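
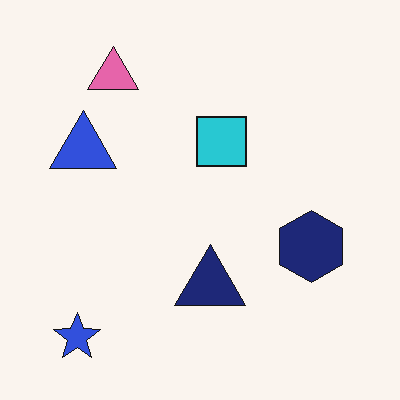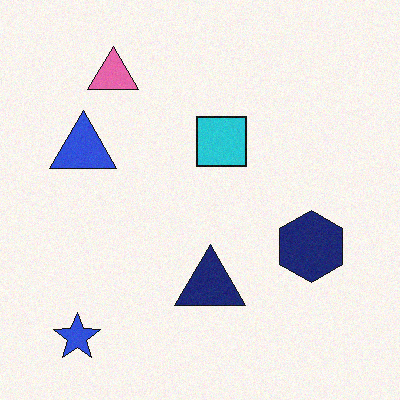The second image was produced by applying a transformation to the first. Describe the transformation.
It was degraded with subtle gaussian noise.

Random speckle covers the whole image, including the flat background.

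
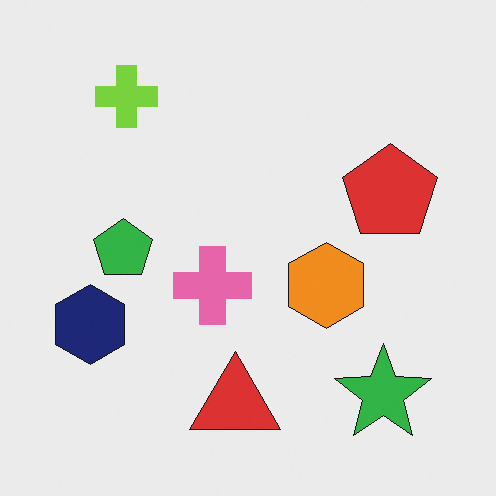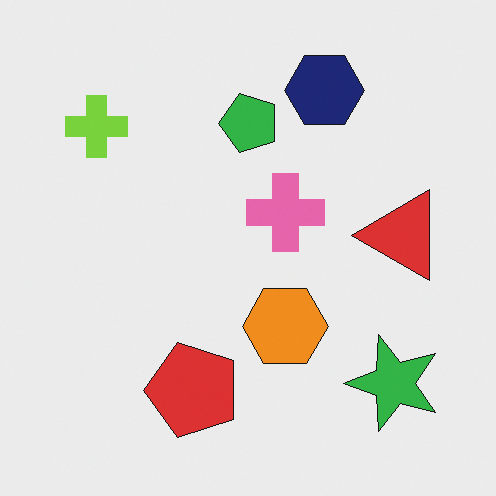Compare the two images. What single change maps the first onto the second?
It was transposed (reflected across the top-left ↔ bottom-right diagonal).

Shapes have swapped their row and column positions — what was in the top-right is now in the bottom-left — a diagonal reflection.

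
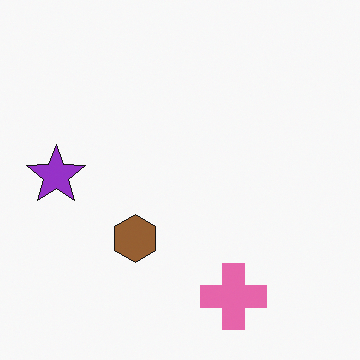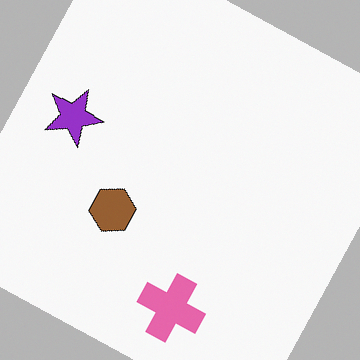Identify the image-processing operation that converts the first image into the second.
The second image is the first rotated clockwise by a moderate amount.

Every shape is tilted by the same angle and the image corners show triangular fill wedges — a whole-image rotation by a non-right angle.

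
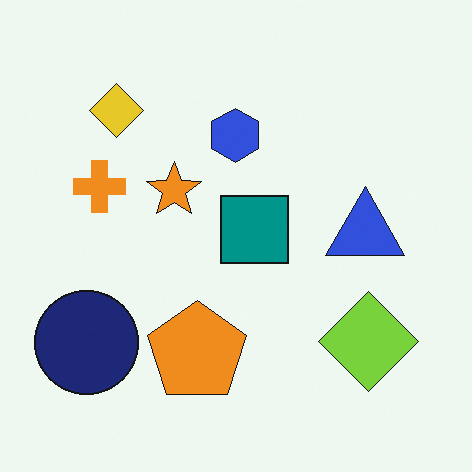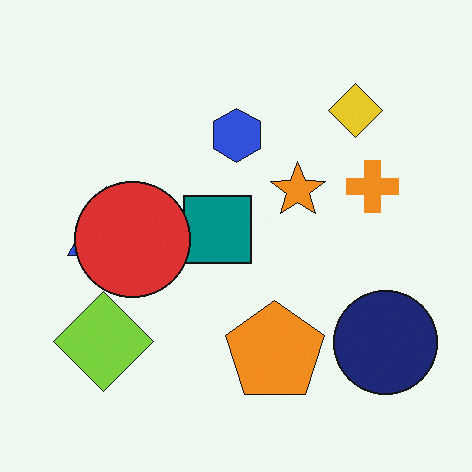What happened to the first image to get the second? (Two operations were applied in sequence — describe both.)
It was flipped horizontally (left ↔ right), then overlaid with an additional red circle.

The navy circle is in the bottom-left of the first image and the bottom-right of the second — shapes on opposite sides of the vertical midline have swapped in a mirror flip. A red circle appears in the second image that is absent from the first.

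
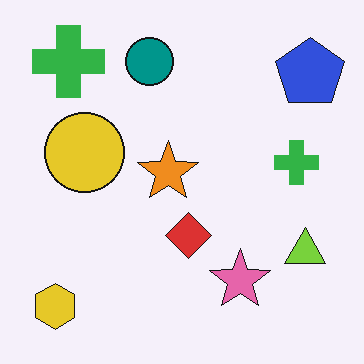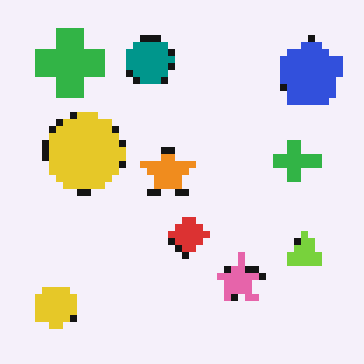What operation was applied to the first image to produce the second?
The transformation is: pixelated into visible square blocks.

Shapes are reduced to large square blocks; fine edges and outlines are lost — a downscale-then-upscale (mosaic) effect.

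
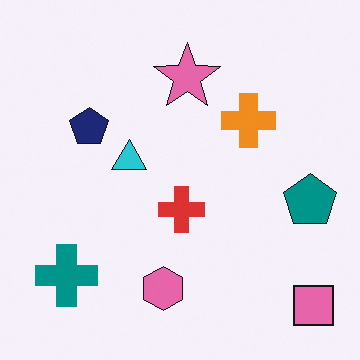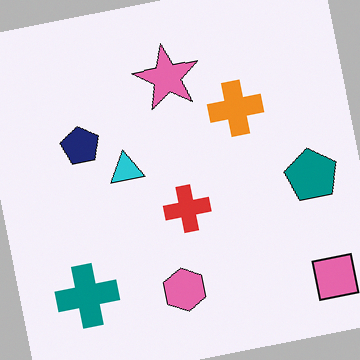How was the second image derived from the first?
Rotated counter-clockwise by a slight angle.

Every shape is tilted by the same angle and the image corners show triangular fill wedges — a whole-image rotation by a non-right angle.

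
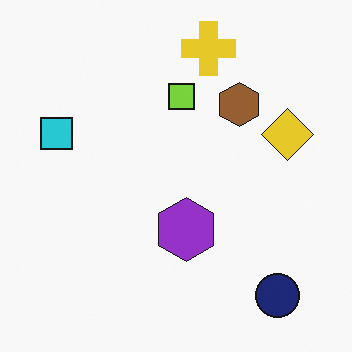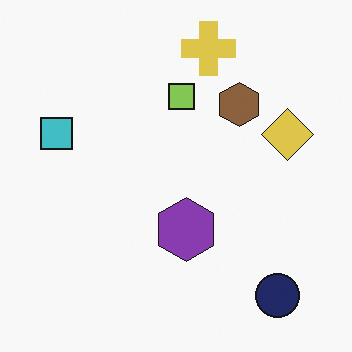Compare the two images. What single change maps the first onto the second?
The second image is the first slightly desaturated.

All colors are more muted and greyish — a global saturation change.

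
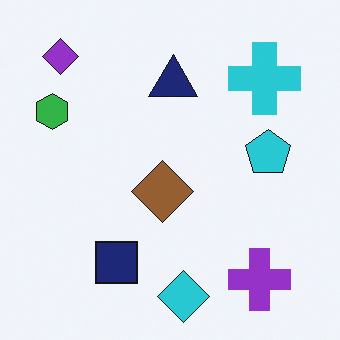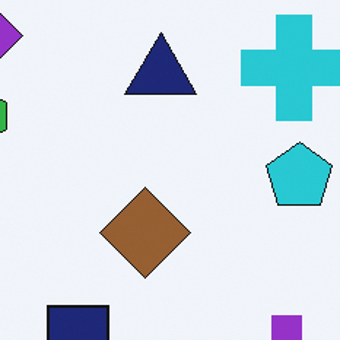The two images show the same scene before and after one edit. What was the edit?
The transformation is: cropped slightly and scaled back up.

The visible shapes are larger and the field of view is narrower; shapes near the original edges may be partly or wholly outside the frame — a crop-and-rescale.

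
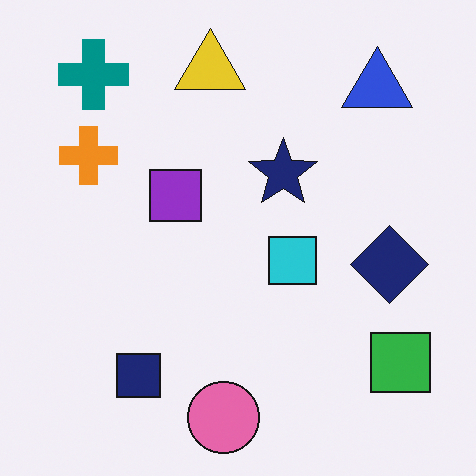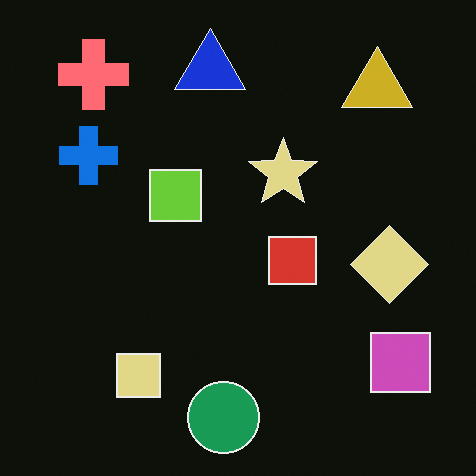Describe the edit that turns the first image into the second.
It was color-inverted (negative).

The light background has become dark and every shape's color is its complement — a photographic negative.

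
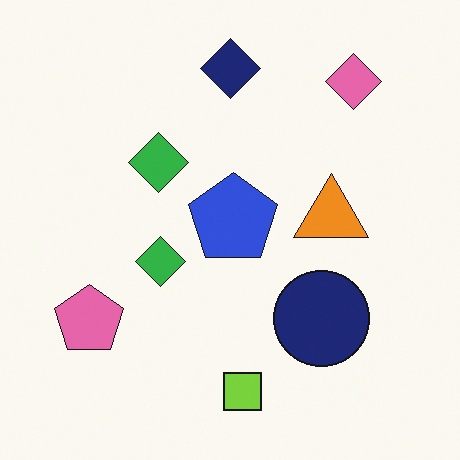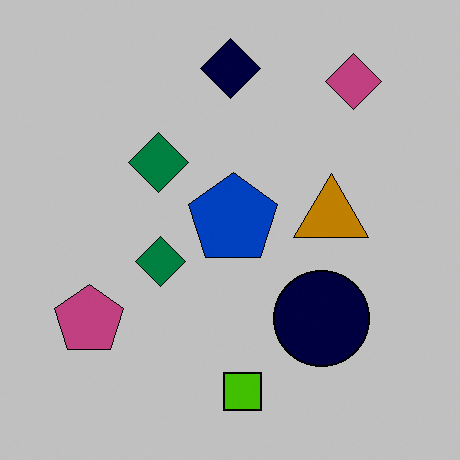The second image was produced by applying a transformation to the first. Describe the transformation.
Heavily posterized to just a handful of flat colors.

Each flat color has snapped to a coarser quantized level — most visibly, the near-white background has dropped to a flat grey.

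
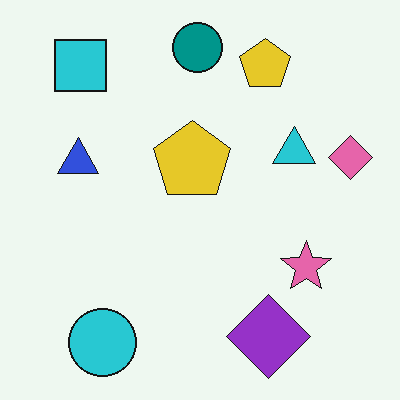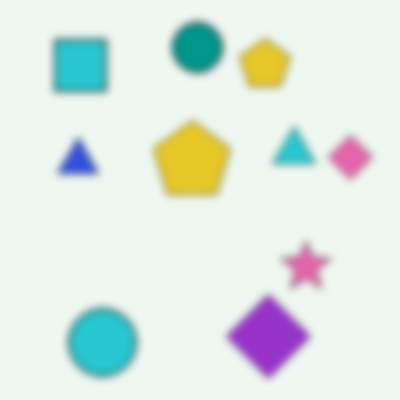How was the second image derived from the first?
The transformation is: moderately blurred.

Shape edges and outlines are uniformly softened across the whole image.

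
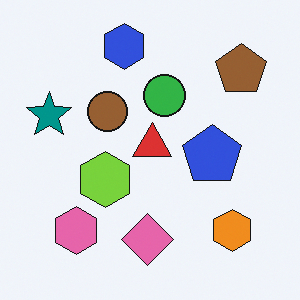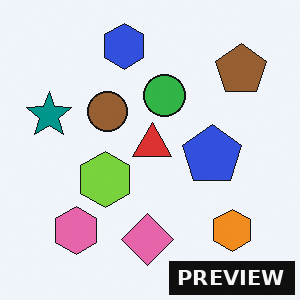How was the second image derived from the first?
The transformation is: watermarked with the text "PREVIEW" in the lower-right corner.

A dark label reading "PREVIEW" appears in the lower-right corner.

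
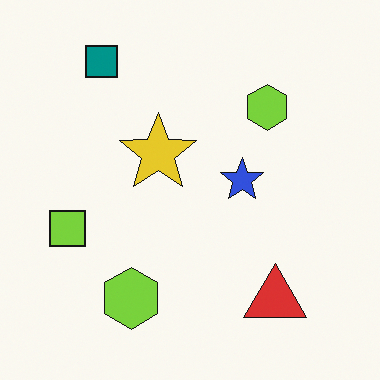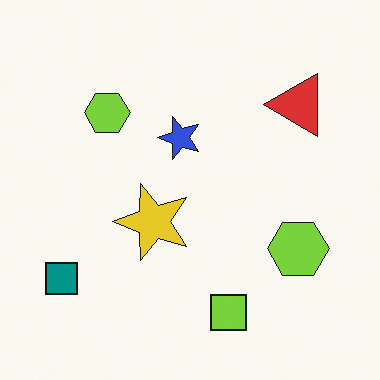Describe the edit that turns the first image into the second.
The second image is the first rotated 90° counter-clockwise.

The teal square sits in the top-left of the first image and the bottom-left of the second — consistent with a whole-image 90° counter-clockwise rotation.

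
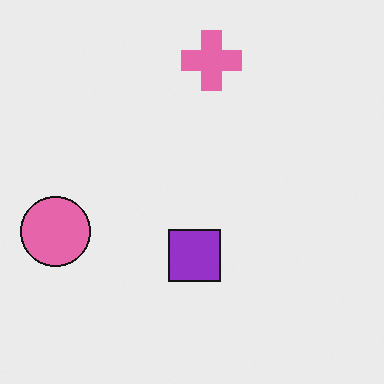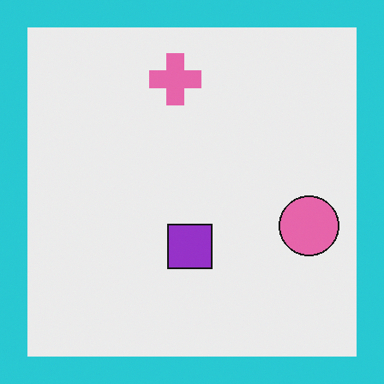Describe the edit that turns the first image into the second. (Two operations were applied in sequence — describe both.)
The transformation is: flipped horizontally (left ↔ right), then framed with a cyan border.

The pink circle is in the left of the first image and the right of the second — shapes on opposite sides of the vertical midline have swapped in a mirror flip. A solid cyan frame runs around the edge of the second image, with the content slightly shrunk inside it.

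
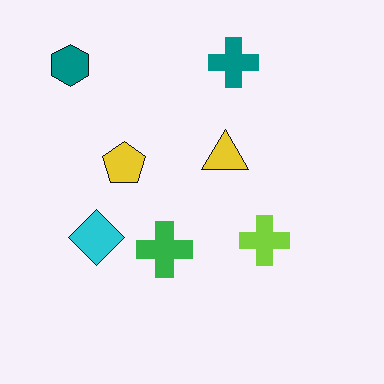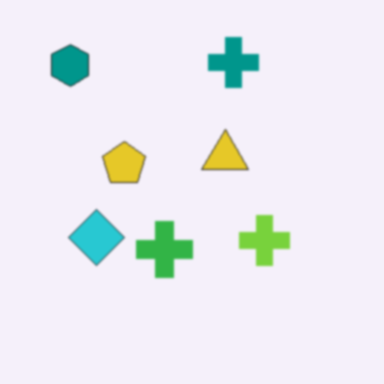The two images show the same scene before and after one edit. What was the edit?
Given a subtle gaussian blur.

Shape edges and outlines are uniformly softened across the whole image.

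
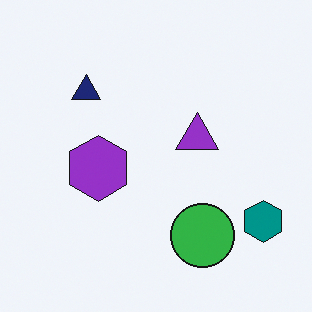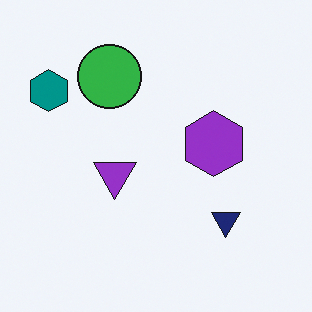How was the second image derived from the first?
The second image is the first rotated 180°.

The teal hexagon sits in the bottom-right of the first image and the top-left of the second — consistent with a whole-image 180° rotation.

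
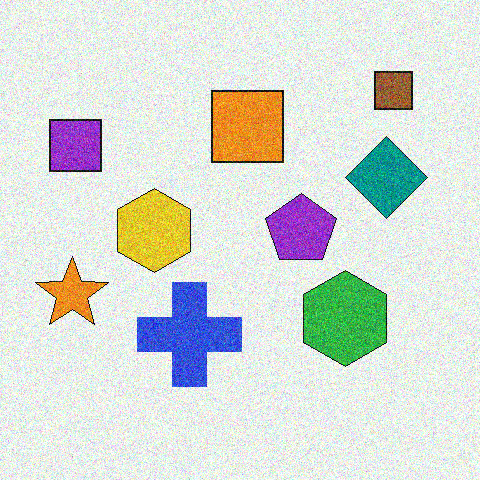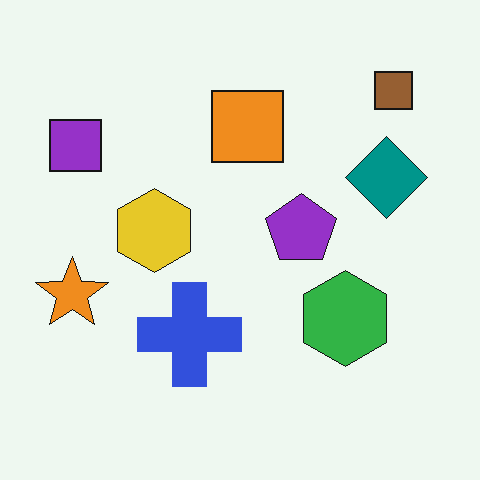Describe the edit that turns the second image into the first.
Degraded with strong gaussian noise.

Random speckle covers the whole image, including the flat background.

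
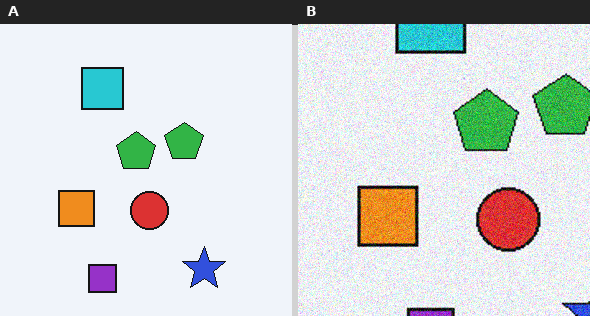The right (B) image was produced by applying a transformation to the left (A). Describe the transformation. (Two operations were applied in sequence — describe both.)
The right (B) image is the left (A) cropped tightly and scaled back up, then degraded with moderate additive noise.

The visible shapes are larger and the field of view is narrower; shapes near the original edges may be partly or wholly outside the frame — a crop-and-rescale. Random speckle covers the whole image, including the flat background.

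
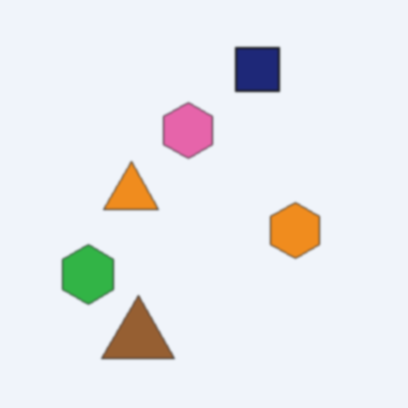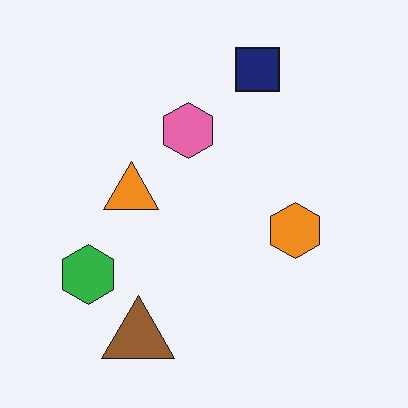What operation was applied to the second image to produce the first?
The image was lightly blurred.

Shape edges and outlines are uniformly softened across the whole image.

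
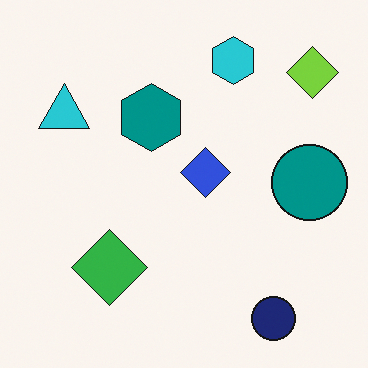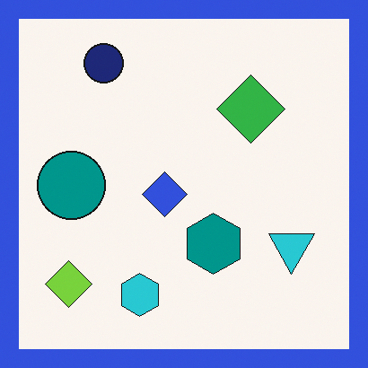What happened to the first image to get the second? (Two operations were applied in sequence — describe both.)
The second image is the first rotated 180°, then framed with a blue border.

The lime diamond sits in the top-right of the first image and the bottom-left of the second — consistent with a whole-image 180° rotation. A solid blue frame runs around the edge of the second image, with the content slightly shrunk inside it.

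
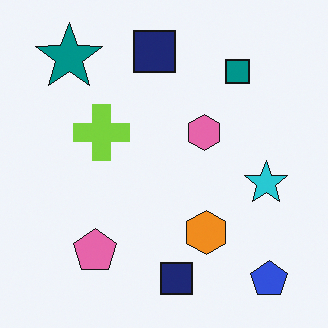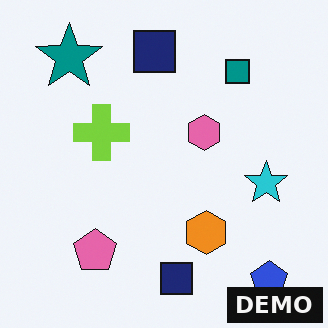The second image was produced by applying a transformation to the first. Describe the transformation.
This is the original image watermarked with the text "DEMO" in the lower-right corner.

A dark label reading "DEMO" appears in the lower-right corner.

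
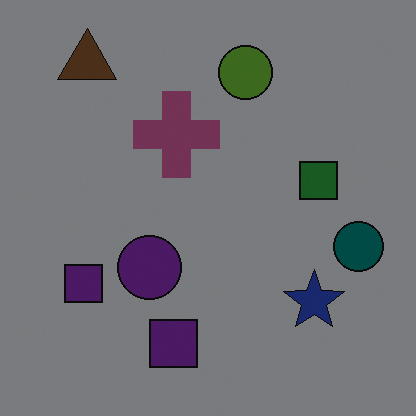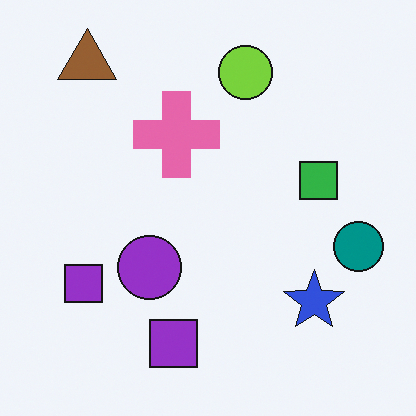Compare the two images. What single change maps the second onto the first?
The transformation is: substantially darkened.

Every pixel — background and shapes alike — is uniformly darkened.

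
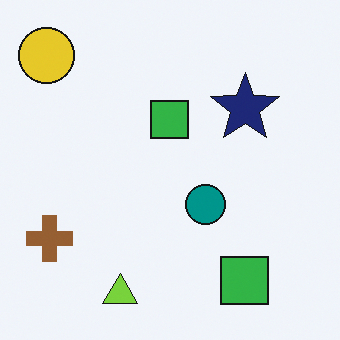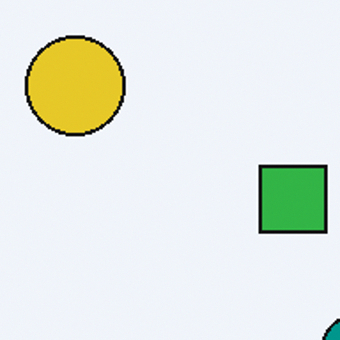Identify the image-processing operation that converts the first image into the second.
This is the original image cropped tightly and scaled back up.

The visible shapes are larger and the field of view is narrower; shapes near the original edges may be partly or wholly outside the frame — a crop-and-rescale.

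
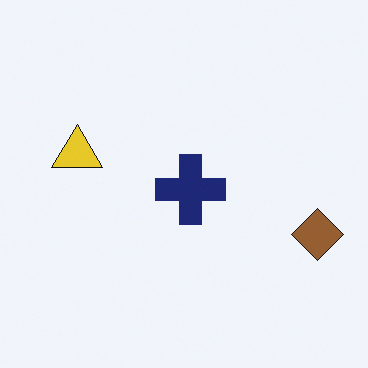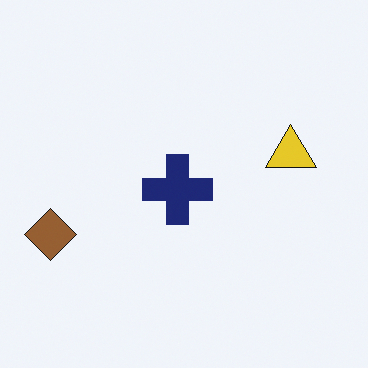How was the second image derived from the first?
The transformation is: flipped horizontally (left ↔ right).

The brown diamond is in the right of the first image and the left of the second — shapes on opposite sides of the vertical midline have swapped in a mirror flip.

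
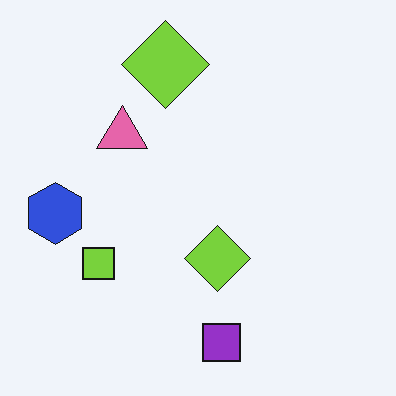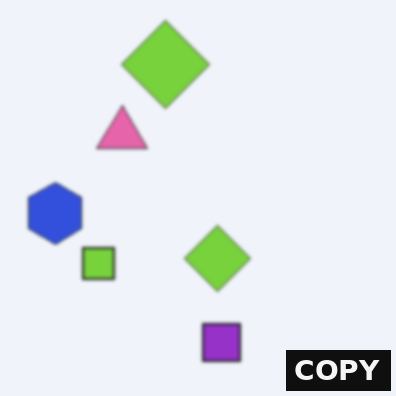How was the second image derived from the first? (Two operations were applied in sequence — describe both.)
The transformation is: given a subtle gaussian blur, then watermarked with the text "COPY" in the lower-right corner.

Shape edges and outlines are uniformly softened across the whole image. A dark label reading "COPY" appears in the lower-right corner.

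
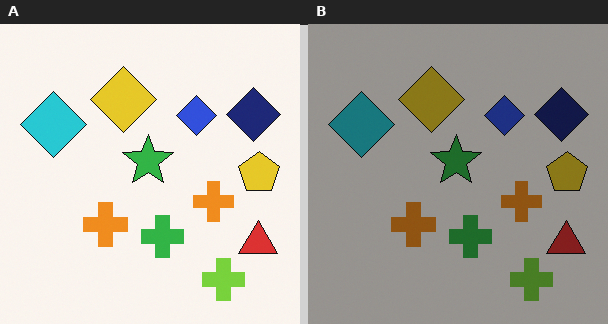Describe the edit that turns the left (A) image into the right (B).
It was noticeably darkened.

Every pixel — background and shapes alike — is uniformly darkened.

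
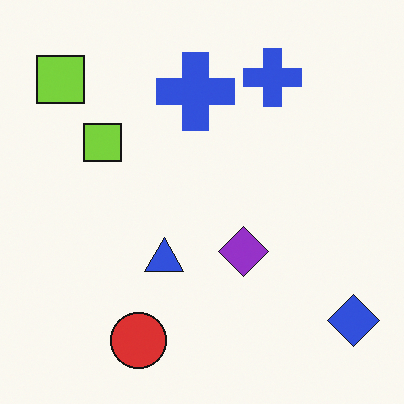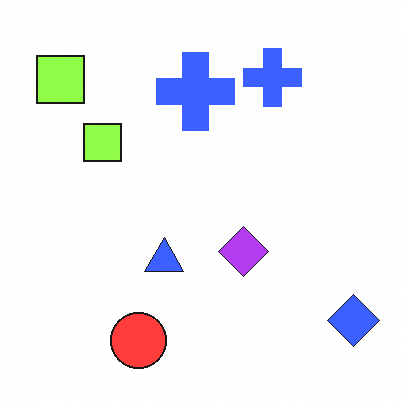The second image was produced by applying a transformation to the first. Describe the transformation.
The image was brightened a little.

Every pixel — background and shapes alike — is uniformly brightened.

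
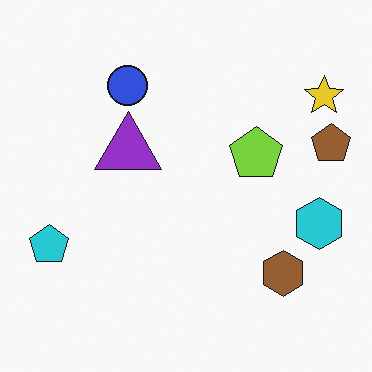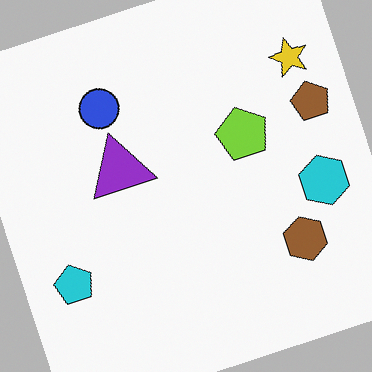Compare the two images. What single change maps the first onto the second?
The second image is the first rotated counter-clockwise by a moderate amount.

Every shape is tilted by the same angle and the image corners show triangular fill wedges — a whole-image rotation by a non-right angle.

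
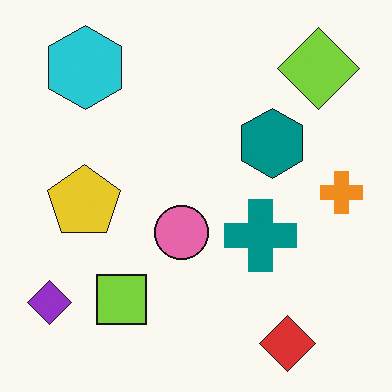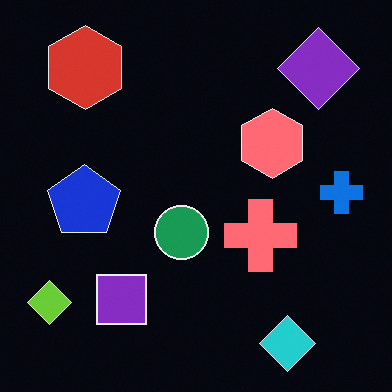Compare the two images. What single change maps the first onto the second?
Color-inverted (negative).

The light background has become dark and every shape's color is its complement — a photographic negative.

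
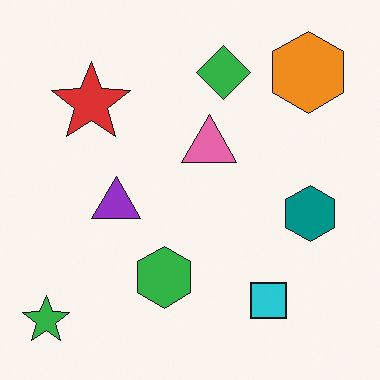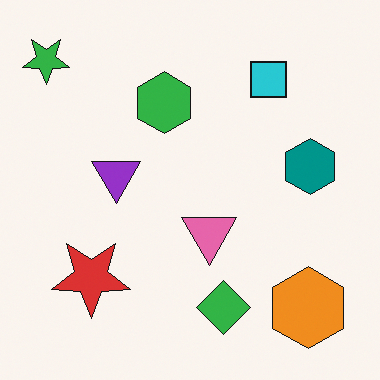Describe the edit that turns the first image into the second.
The second image is the first flipped vertically (top ↔ bottom).

The green star is in the bottom-left of the first image and the top-left of the second — shapes on opposite sides of the horizontal midline have swapped in a mirror flip.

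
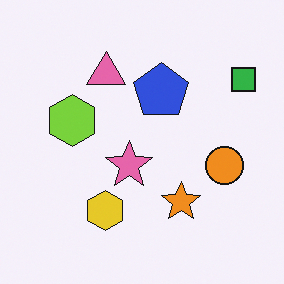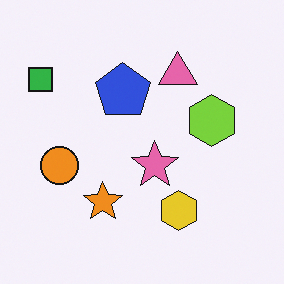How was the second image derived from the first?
Flipped horizontally (left ↔ right).

The green square is in the top-right of the first image and the top-left of the second — shapes on opposite sides of the vertical midline have swapped in a mirror flip.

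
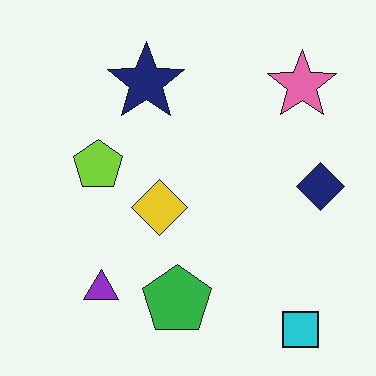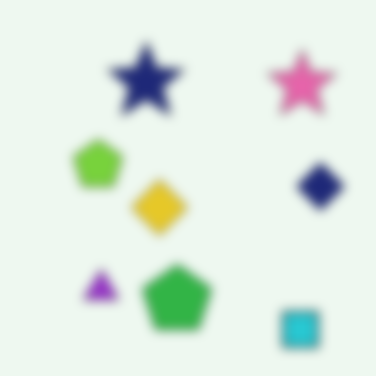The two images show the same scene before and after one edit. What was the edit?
The transformation is: strongly gaussian-blurred.

Shape edges and outlines are uniformly softened across the whole image.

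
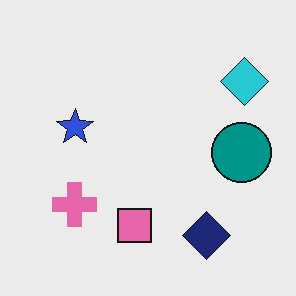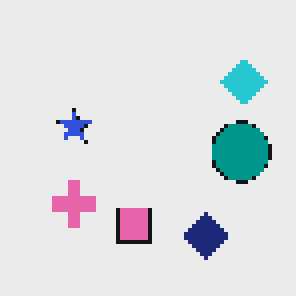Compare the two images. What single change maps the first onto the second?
This is the original image lightly pixelated (a mild mosaic effect).

Shapes are reduced to large square blocks; fine edges and outlines are lost — a downscale-then-upscale (mosaic) effect.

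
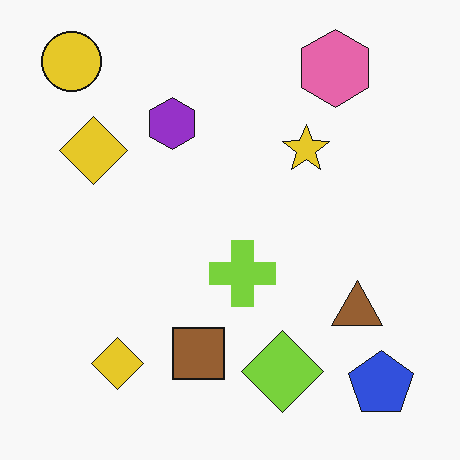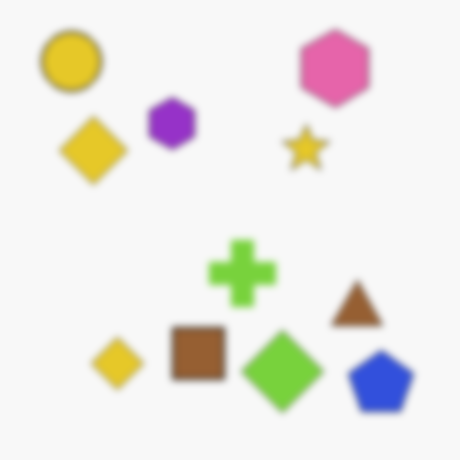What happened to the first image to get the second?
It was moderately blurred.

Shape edges and outlines are uniformly softened across the whole image.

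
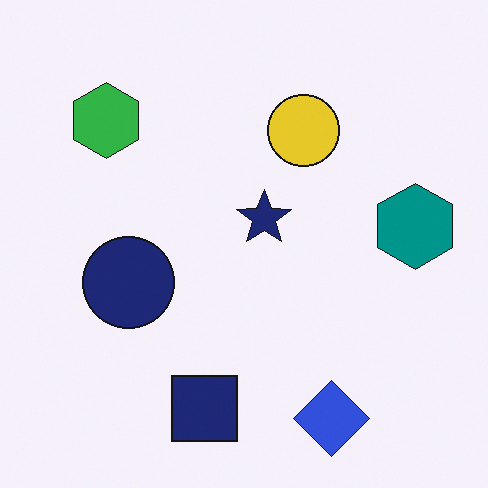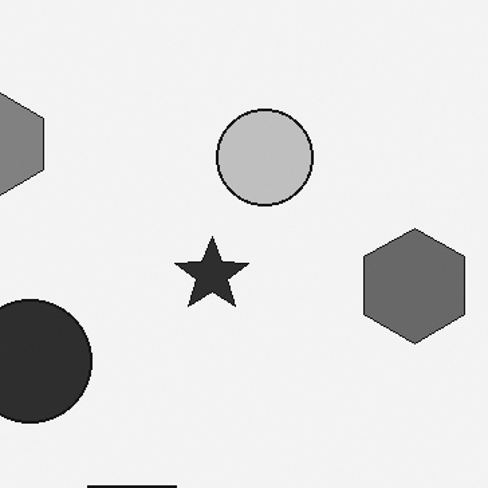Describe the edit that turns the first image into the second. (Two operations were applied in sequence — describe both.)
This is the original image converted to grayscale, then cropped slightly and scaled back up.

All color is removed — every shape is now a shade of grey. The visible shapes are larger and the field of view is narrower; shapes near the original edges may be partly or wholly outside the frame — a crop-and-rescale.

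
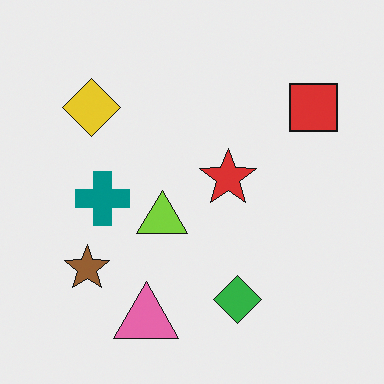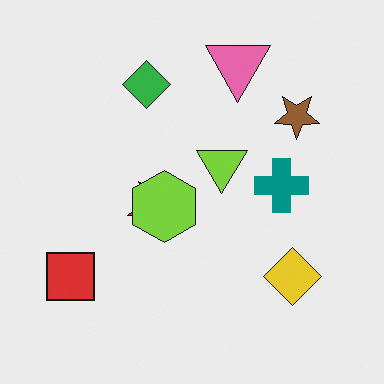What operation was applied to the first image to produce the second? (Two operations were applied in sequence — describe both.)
The second image is the first rotated 180°, then overlaid with an additional lime hexagon.

The red square sits in the top-right of the first image and the bottom-left of the second — consistent with a whole-image 180° rotation. A lime hexagon appears in the second image that is absent from the first.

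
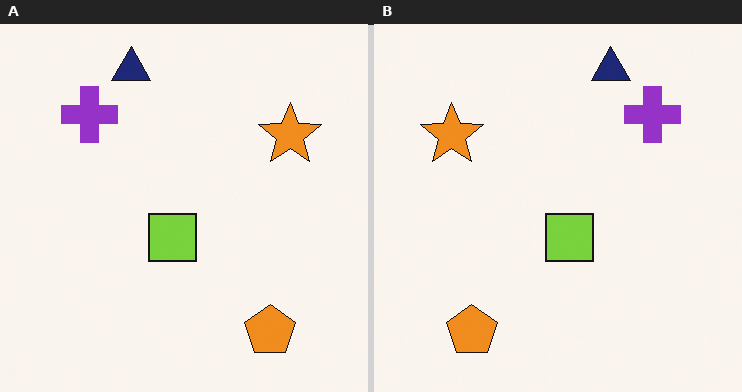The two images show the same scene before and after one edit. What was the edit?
The image was flipped horizontally (left ↔ right).

The orange star is in the top-right of the left (A) image and the top-left of the right (B) — shapes on opposite sides of the vertical midline have swapped in a mirror flip.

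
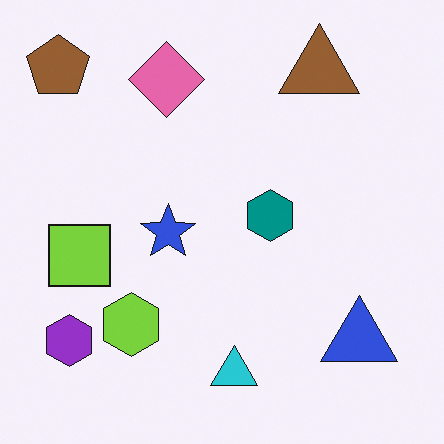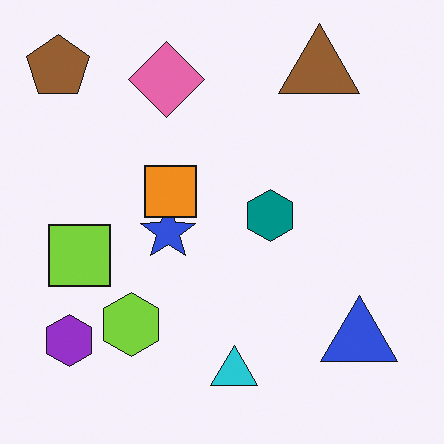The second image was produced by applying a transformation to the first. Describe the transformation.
This is the original image overlaid with an additional orange square.

An orange square appears in the second image that is absent from the first.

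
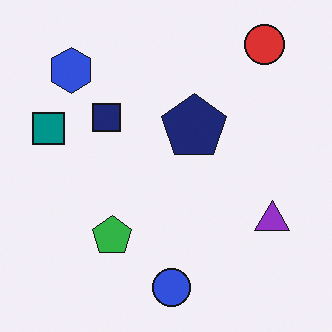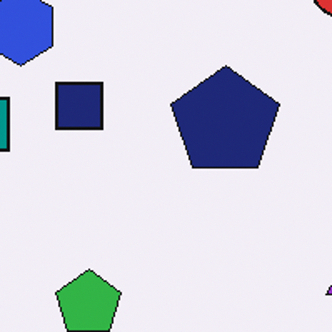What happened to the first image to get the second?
The transformation is: cropped to a noticeably smaller region and rescaled.

The visible shapes are larger and the field of view is narrower; shapes near the original edges may be partly or wholly outside the frame — a crop-and-rescale.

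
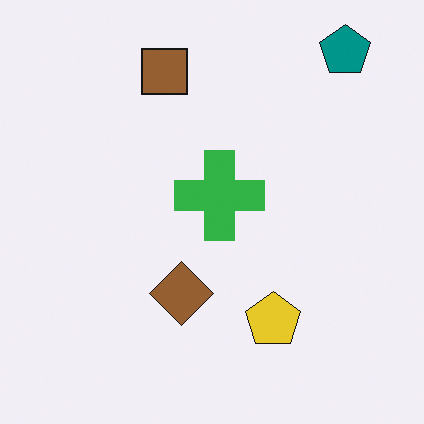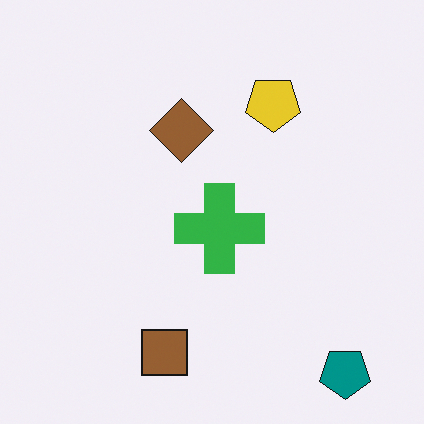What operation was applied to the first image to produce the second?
The second image is the first flipped vertically (top ↔ bottom).

The teal pentagon is in the top-right of the first image and the bottom-right of the second — shapes on opposite sides of the horizontal midline have swapped in a mirror flip.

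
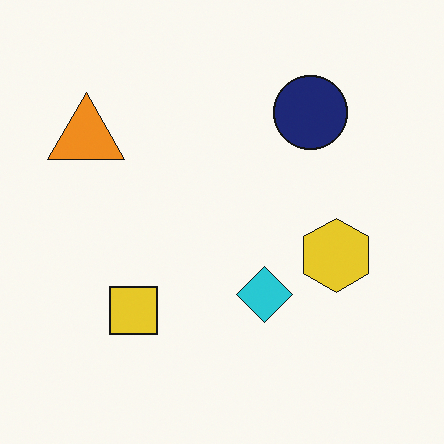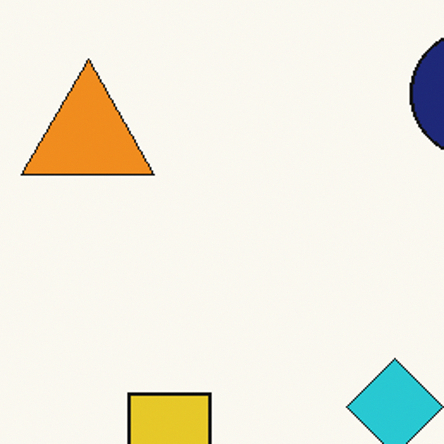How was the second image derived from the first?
The image was cropped to a noticeably smaller region and rescaled.

The visible shapes are larger and the field of view is narrower; shapes near the original edges may be partly or wholly outside the frame — a crop-and-rescale.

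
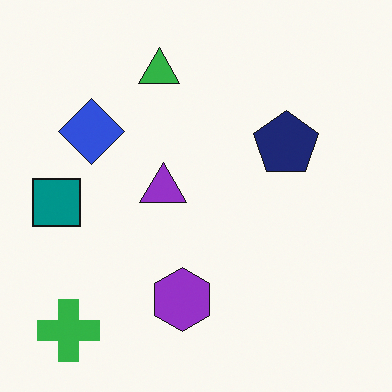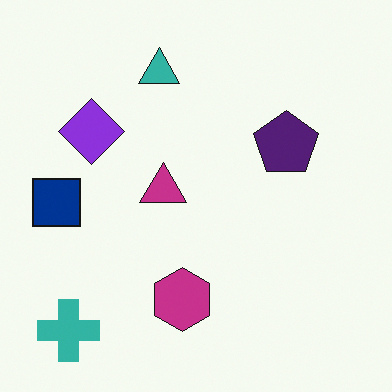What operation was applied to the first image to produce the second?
The transformation is: hue-shifted by a small amount.

Every shape's color has rotated by the same amount around the hue wheel — a uniform hue shift.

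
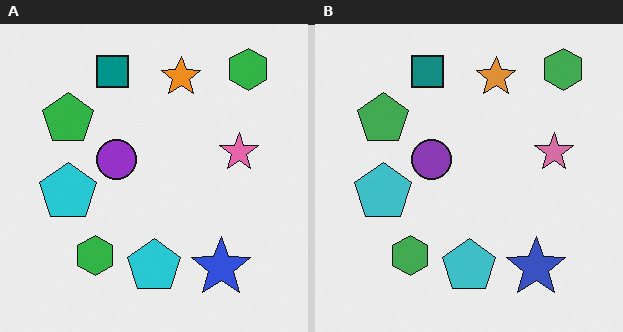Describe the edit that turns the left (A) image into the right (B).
The image was slightly desaturated.

All colors are more muted and greyish — a global saturation change.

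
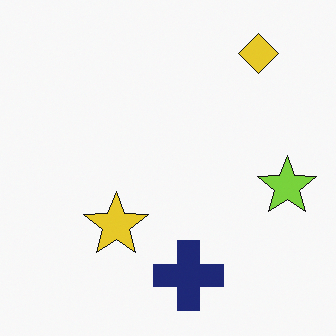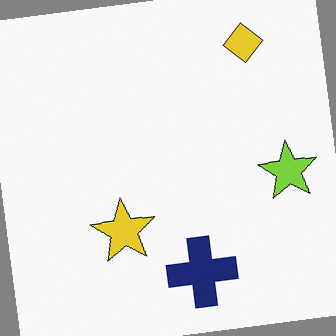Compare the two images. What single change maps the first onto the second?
Rotated counter-clockwise by a small amount.

Every shape is tilted by the same angle and the image corners show triangular fill wedges — a whole-image rotation by a non-right angle.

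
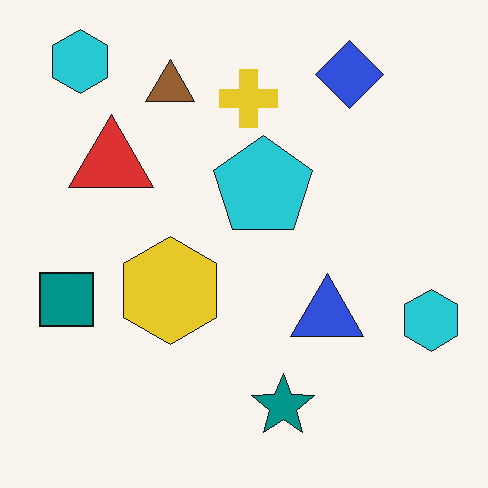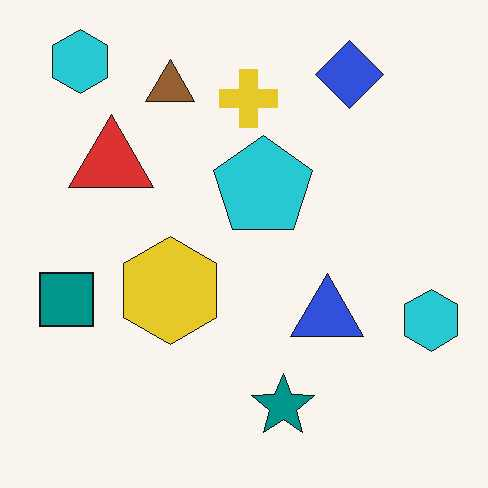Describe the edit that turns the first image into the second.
This is the original image given moderate JPEG compression.

Blocky 8×8 compression artifacts appear around shape edges and the flat background shows ringing — characteristic JPEG degradation.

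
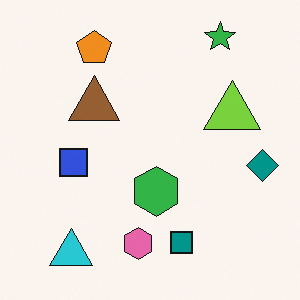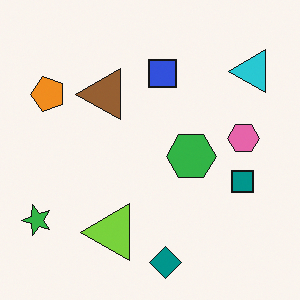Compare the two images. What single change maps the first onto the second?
The second image is the first transposed (reflected across the top-left ↔ bottom-right diagonal).

Shapes have swapped their row and column positions — what was in the top-right is now in the bottom-left — a diagonal reflection.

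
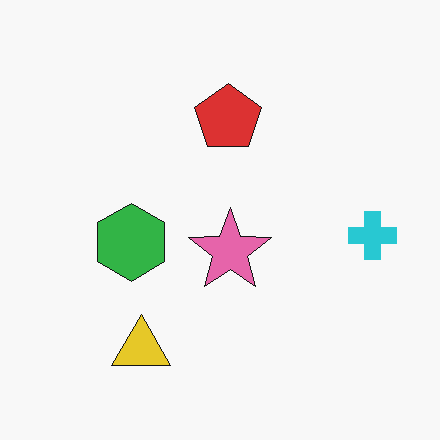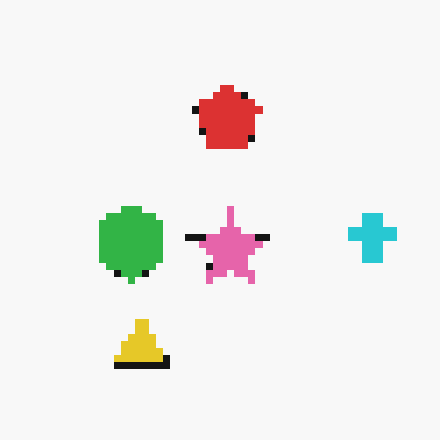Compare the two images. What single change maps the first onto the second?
This is the original image moderately pixelated.

Shapes are reduced to large square blocks; fine edges and outlines are lost — a downscale-then-upscale (mosaic) effect.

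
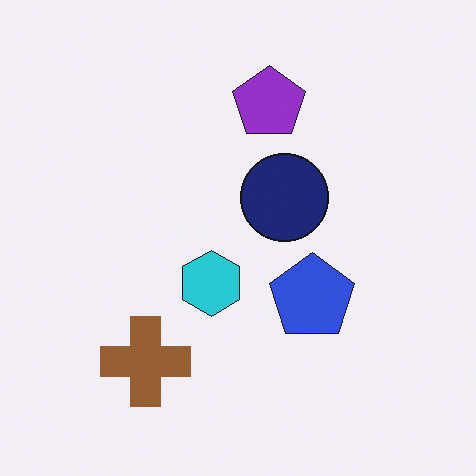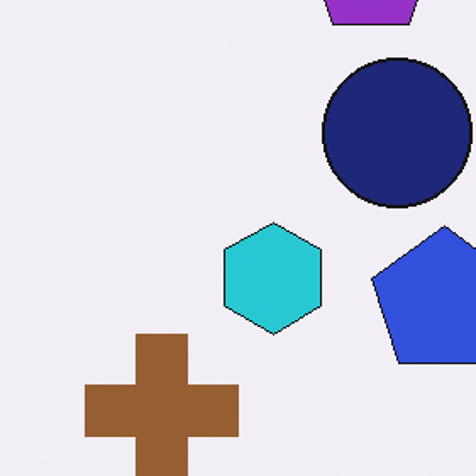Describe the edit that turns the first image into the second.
The image was cropped to a noticeably smaller region and rescaled.

The visible shapes are larger and the field of view is narrower; shapes near the original edges may be partly or wholly outside the frame — a crop-and-rescale.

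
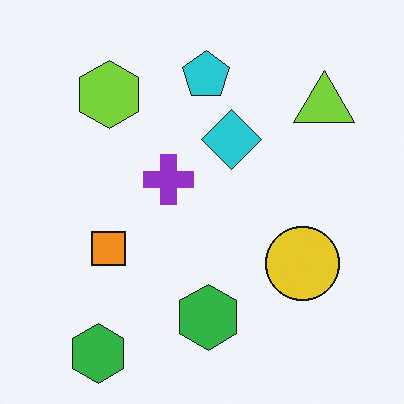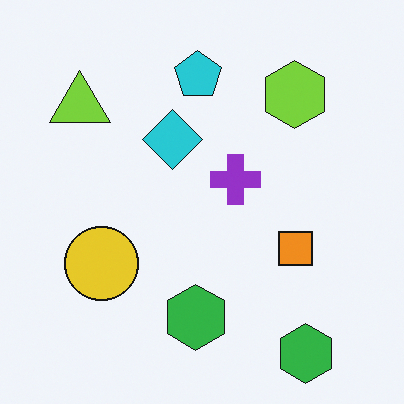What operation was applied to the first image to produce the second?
This is the original image flipped horizontally (left ↔ right).

The lime triangle is in the top-right of the first image and the top-left of the second — shapes on opposite sides of the vertical midline have swapped in a mirror flip.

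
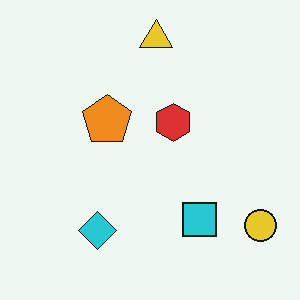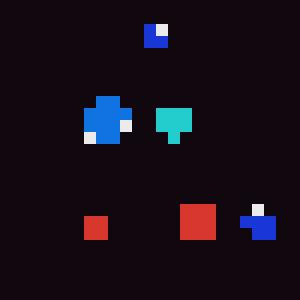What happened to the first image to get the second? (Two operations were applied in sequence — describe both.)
The transformation is: color-inverted (negative), then heavily pixelated into large blocks.

The light background has become dark and every shape's color is its complement — a photographic negative. Shapes are reduced to large square blocks; fine edges and outlines are lost — a downscale-then-upscale (mosaic) effect.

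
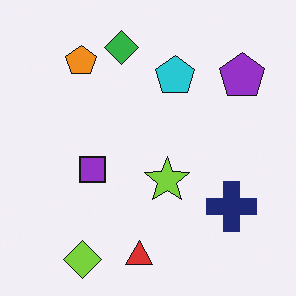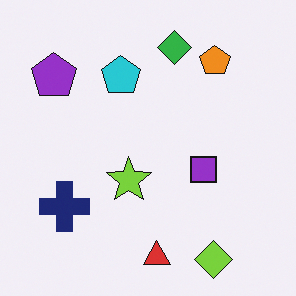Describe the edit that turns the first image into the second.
It was flipped horizontally (left ↔ right).

The purple pentagon is in the top-right of the first image and the top-left of the second — shapes on opposite sides of the vertical midline have swapped in a mirror flip.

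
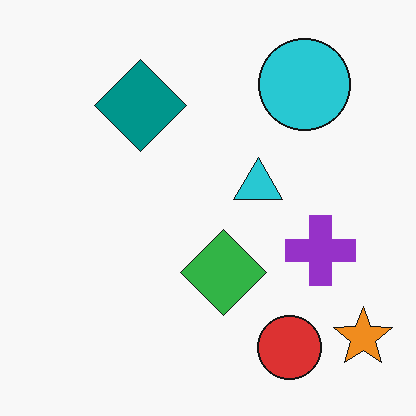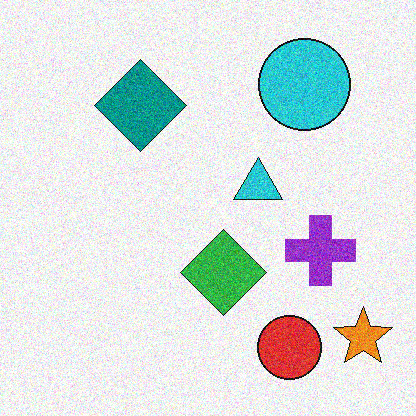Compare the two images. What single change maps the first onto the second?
The image was degraded with moderate additive noise.

Random speckle covers the whole image, including the flat background.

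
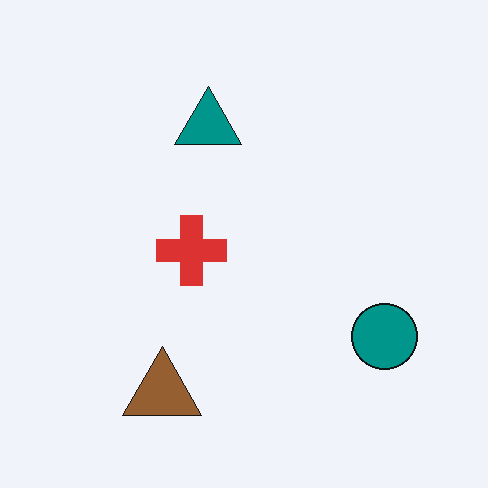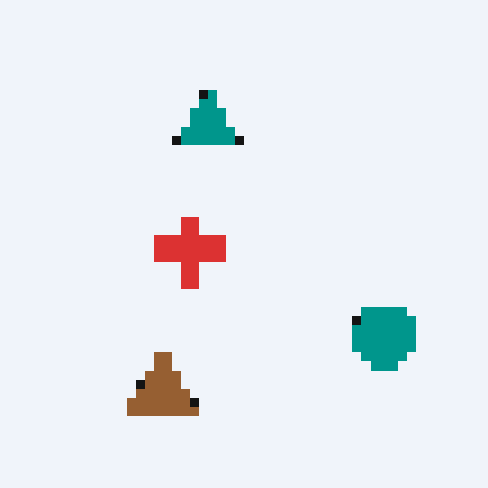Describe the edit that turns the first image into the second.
It was heavily pixelated into large blocks.

Shapes are reduced to large square blocks; fine edges and outlines are lost — a downscale-then-upscale (mosaic) effect.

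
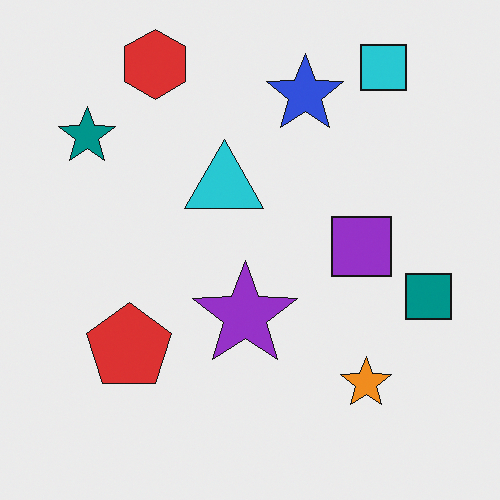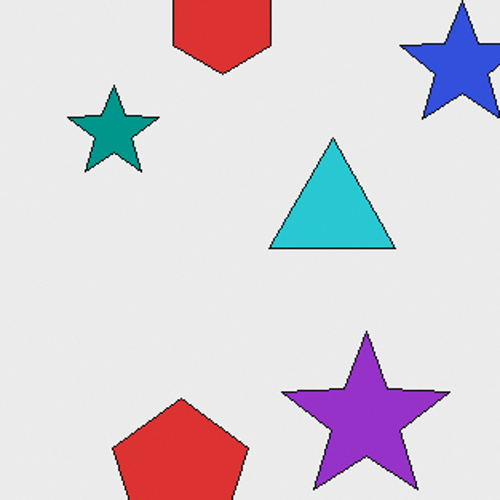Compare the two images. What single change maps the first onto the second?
The transformation is: cropped slightly and scaled back up.

The visible shapes are larger and the field of view is narrower; shapes near the original edges may be partly or wholly outside the frame — a crop-and-rescale.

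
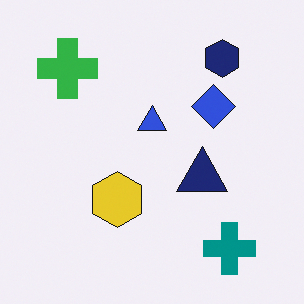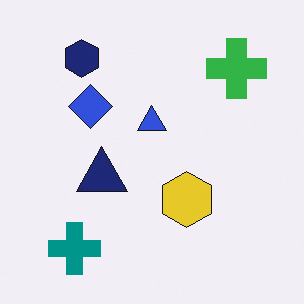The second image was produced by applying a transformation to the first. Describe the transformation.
The second image is the first flipped horizontally (left ↔ right).

The green cross is in the top-left of the first image and the top-right of the second — shapes on opposite sides of the vertical midline have swapped in a mirror flip.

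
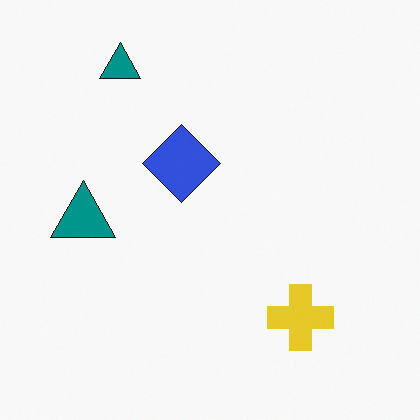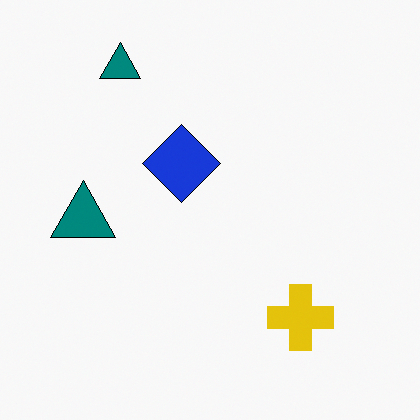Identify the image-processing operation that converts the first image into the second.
The image was given slightly increased contrast.

Tones are pushed away from mid-grey across the whole image — a global contrast change.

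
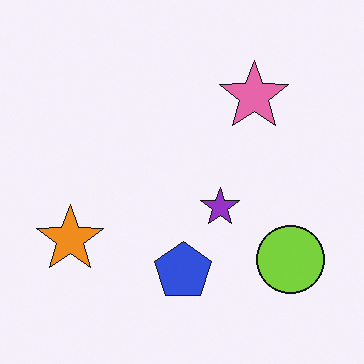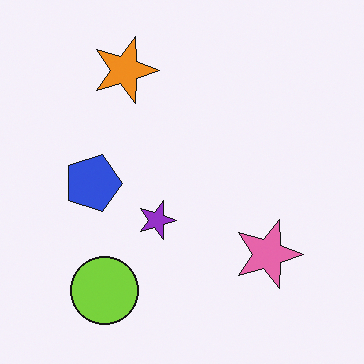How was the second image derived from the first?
Rotated 90° clockwise.

The lime circle sits in the bottom-right of the first image and the bottom-left of the second — consistent with a whole-image 90° clockwise rotation.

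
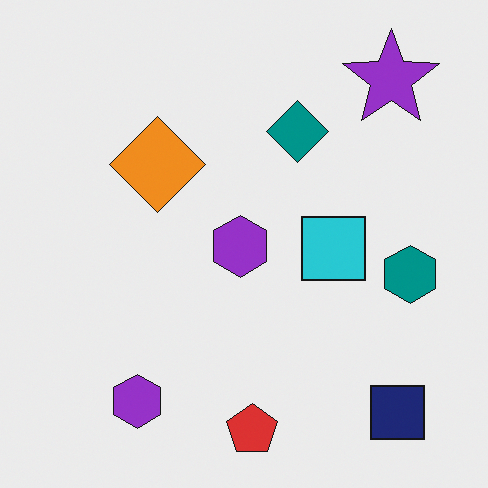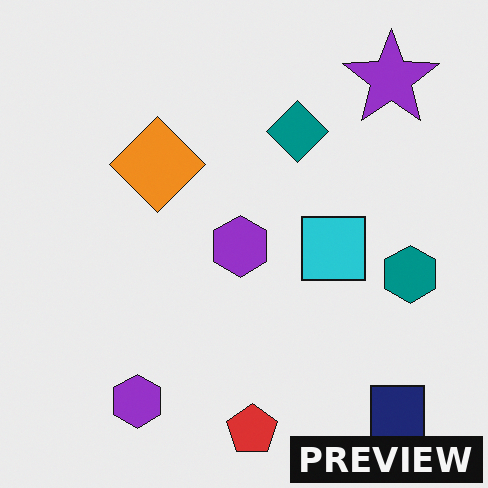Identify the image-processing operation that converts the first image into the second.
Watermarked with the text "PREVIEW" in the lower-right corner.

A dark label reading "PREVIEW" appears in the lower-right corner.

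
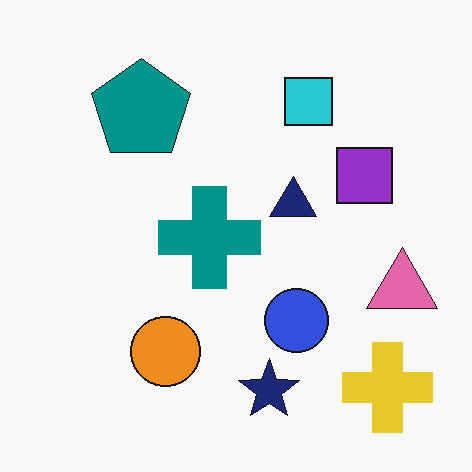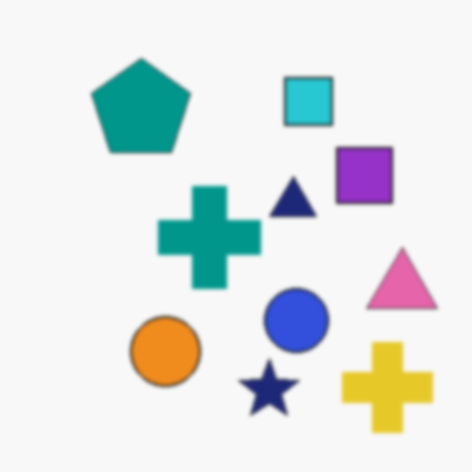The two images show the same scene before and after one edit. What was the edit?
The image was slightly softened.

Shape edges and outlines are uniformly softened across the whole image.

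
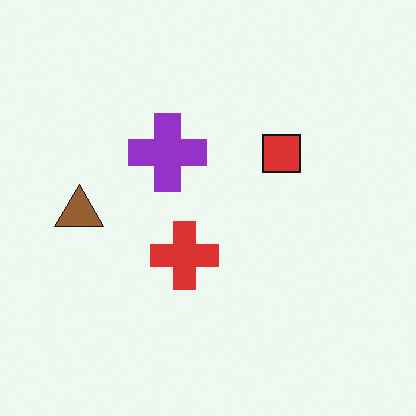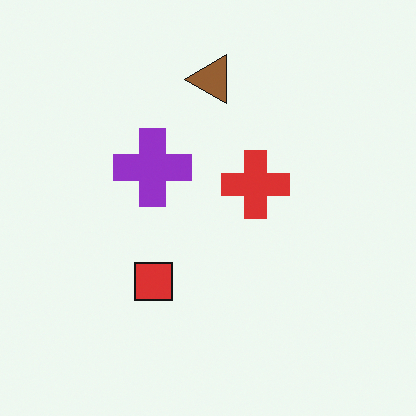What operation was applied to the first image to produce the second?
Transposed (reflected across the top-left ↔ bottom-right diagonal).

Shapes have swapped their row and column positions — what was in the top-right is now in the bottom-left — a diagonal reflection.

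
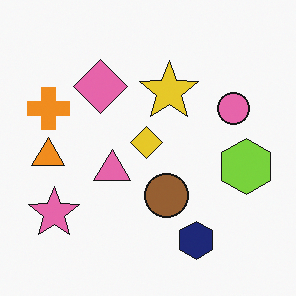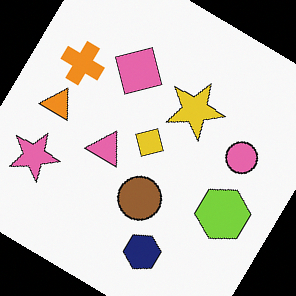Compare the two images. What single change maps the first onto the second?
The second image is the first rotated clockwise by a large amount — several tens of degrees.

Every shape is tilted by the same angle and the image corners show triangular fill wedges — a whole-image rotation by a non-right angle.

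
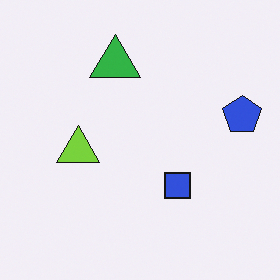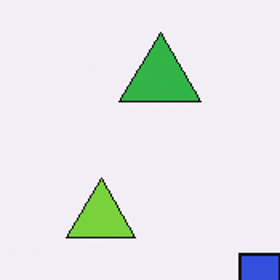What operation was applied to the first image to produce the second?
Cropped slightly and scaled back up.

The visible shapes are larger and the field of view is narrower; shapes near the original edges may be partly or wholly outside the frame — a crop-and-rescale.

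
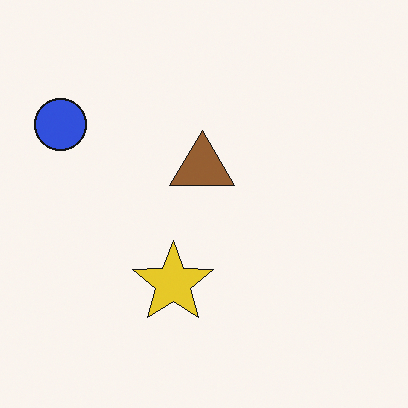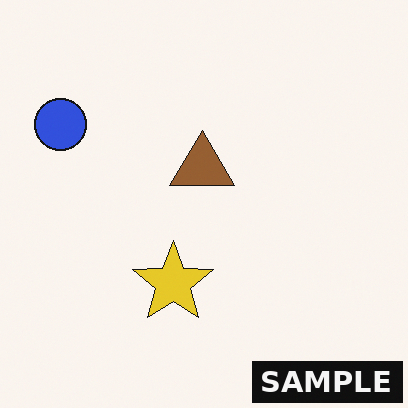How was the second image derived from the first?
The image was watermarked with the text "SAMPLE" in the lower-right corner.

A dark label reading "SAMPLE" appears in the lower-right corner.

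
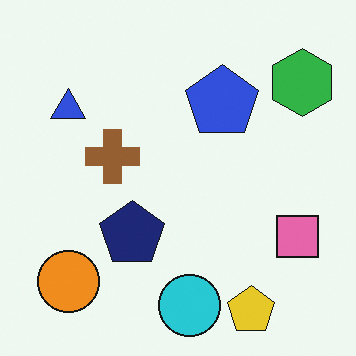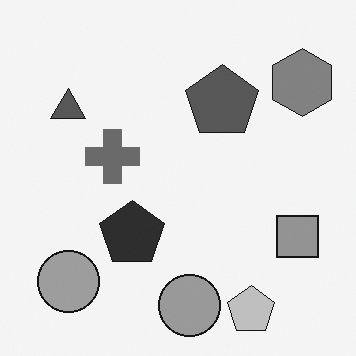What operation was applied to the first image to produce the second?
It was converted to grayscale.

All color is removed — every shape is now a shade of grey.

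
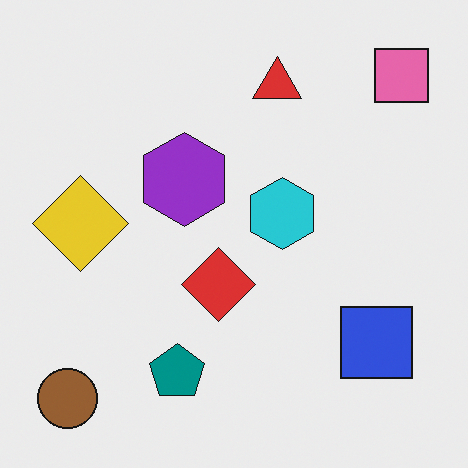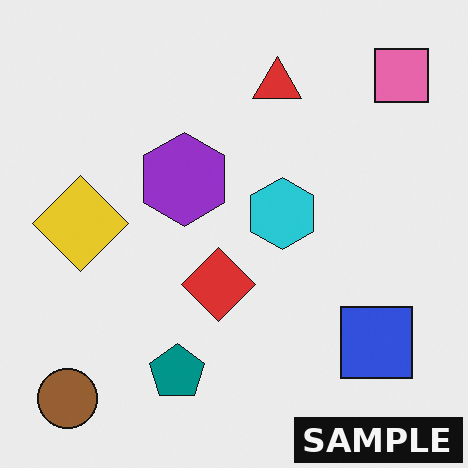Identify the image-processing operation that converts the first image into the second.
The image was watermarked with the text "SAMPLE" in the lower-right corner.

A dark label reading "SAMPLE" appears in the lower-right corner.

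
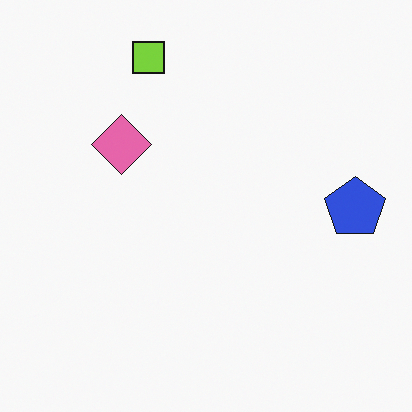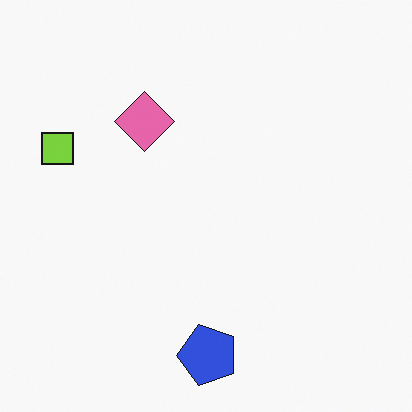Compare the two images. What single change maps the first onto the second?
The second image is the first transposed (reflected across the top-left ↔ bottom-right diagonal).

Shapes have swapped their row and column positions — what was in the top-right is now in the bottom-left — a diagonal reflection.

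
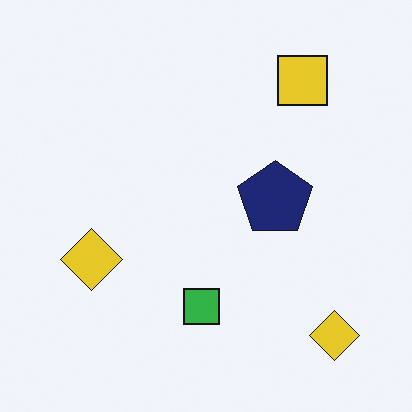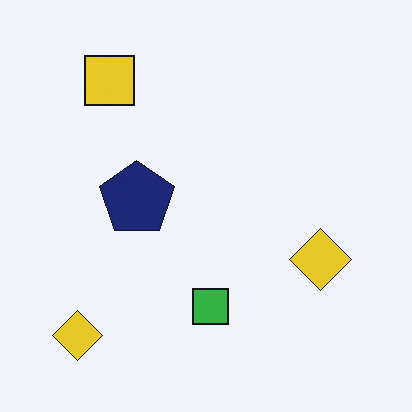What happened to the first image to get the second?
The second image is the first flipped horizontally (left ↔ right).

The yellow square is in the top-right of the first image and the top-left of the second — shapes on opposite sides of the vertical midline have swapped in a mirror flip.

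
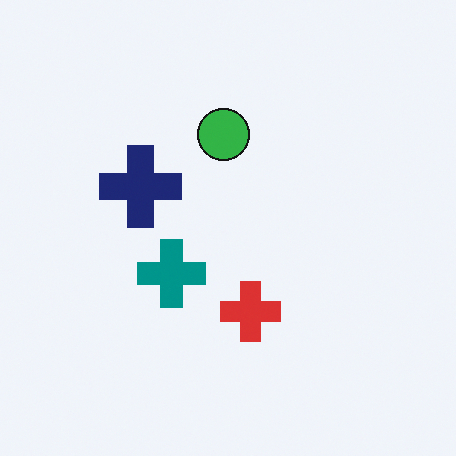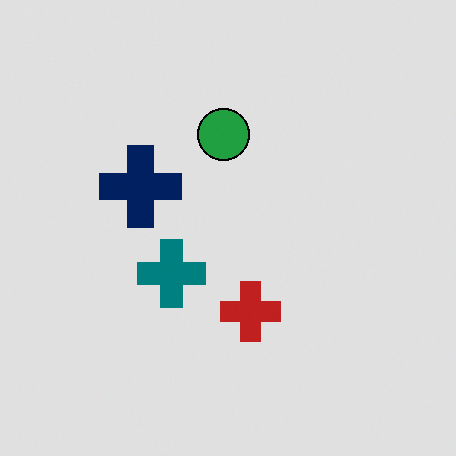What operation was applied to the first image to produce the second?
Posterized to a reduced palette.

Each flat color has snapped to a coarser quantized level — most visibly, the near-white background has dropped to a flat grey.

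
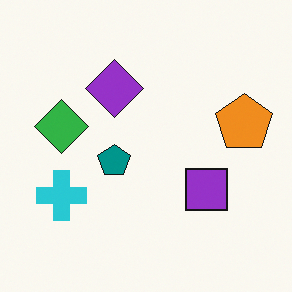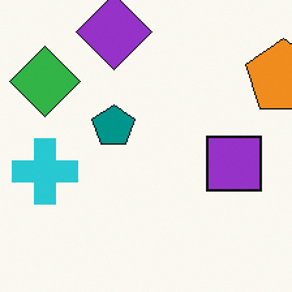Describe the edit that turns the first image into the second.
The image was cropped to a modestly smaller region and rescaled.

The visible shapes are larger and the field of view is narrower; shapes near the original edges may be partly or wholly outside the frame — a crop-and-rescale.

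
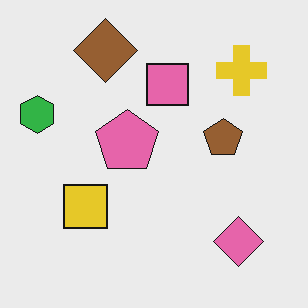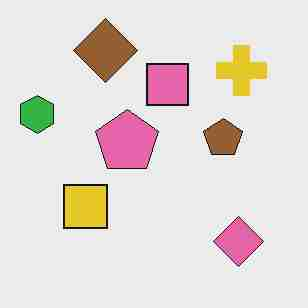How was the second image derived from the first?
The second image is the first heavily JPEG-compressed with obvious blocking artifacts.

Blocky 8×8 compression artifacts appear around shape edges and the flat background shows ringing — characteristic JPEG degradation.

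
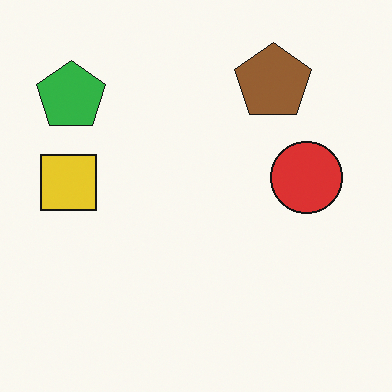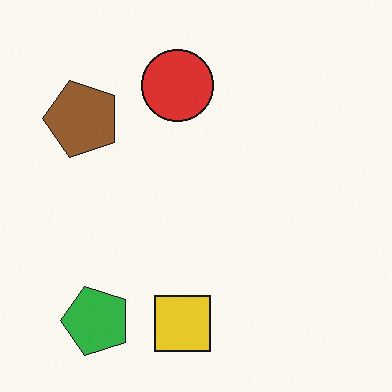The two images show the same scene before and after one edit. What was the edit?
Rotated 90° counter-clockwise.

The green pentagon sits in the top-left of the first image and the bottom-left of the second — consistent with a whole-image 90° counter-clockwise rotation.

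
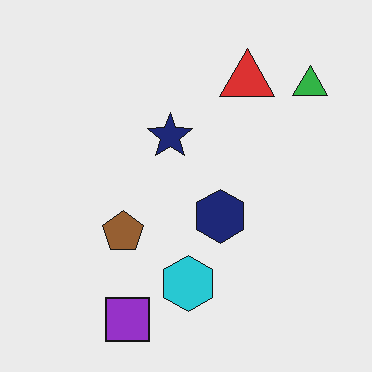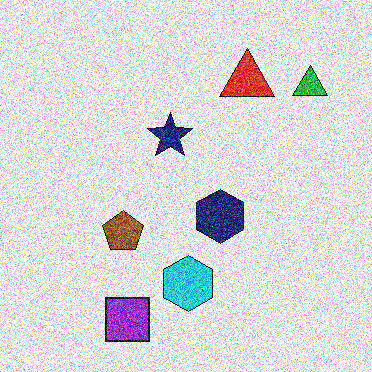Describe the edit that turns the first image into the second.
The second image is the first degraded with heavy additive noise.

Random speckle covers the whole image, including the flat background.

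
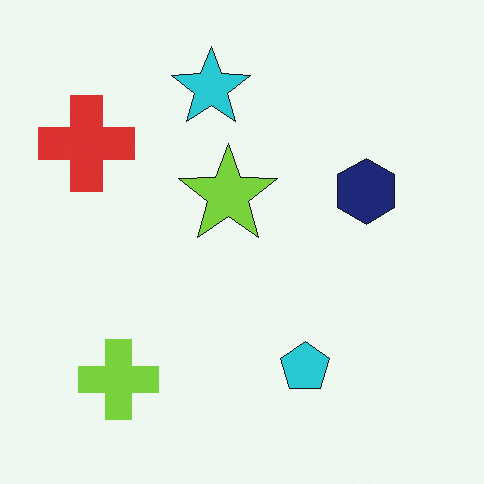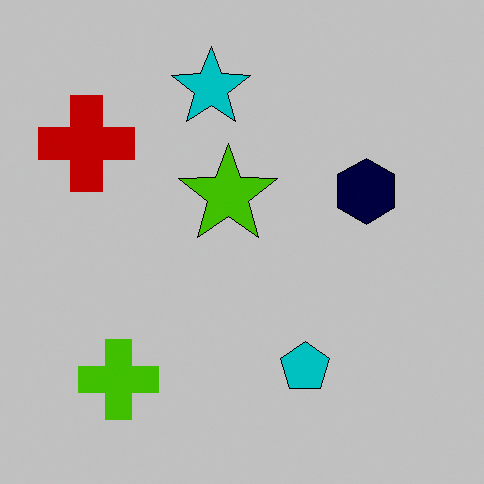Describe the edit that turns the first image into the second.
The second image is the first heavily posterized to just a handful of flat colors.

Each flat color has snapped to a coarser quantized level — most visibly, the near-white background has dropped to a flat grey.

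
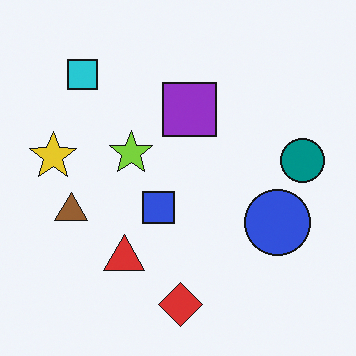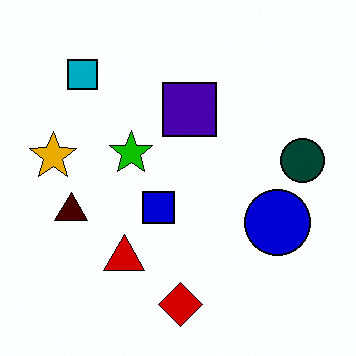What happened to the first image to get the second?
Given much higher contrast.

Tones are pushed away from mid-grey across the whole image — a global contrast change.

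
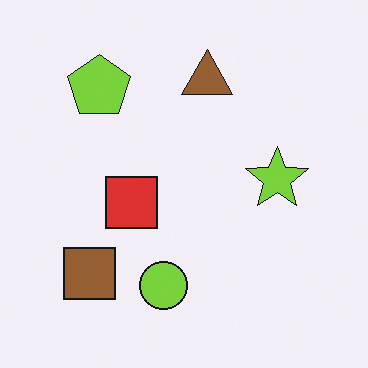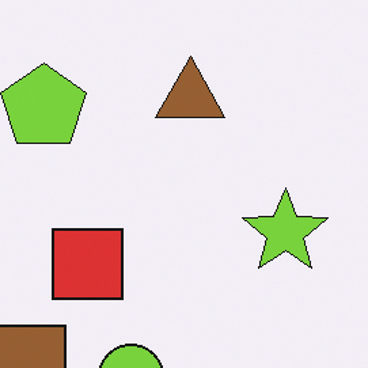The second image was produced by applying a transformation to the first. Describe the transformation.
Cropped to a modestly smaller region and rescaled.

The visible shapes are larger and the field of view is narrower; shapes near the original edges may be partly or wholly outside the frame — a crop-and-rescale.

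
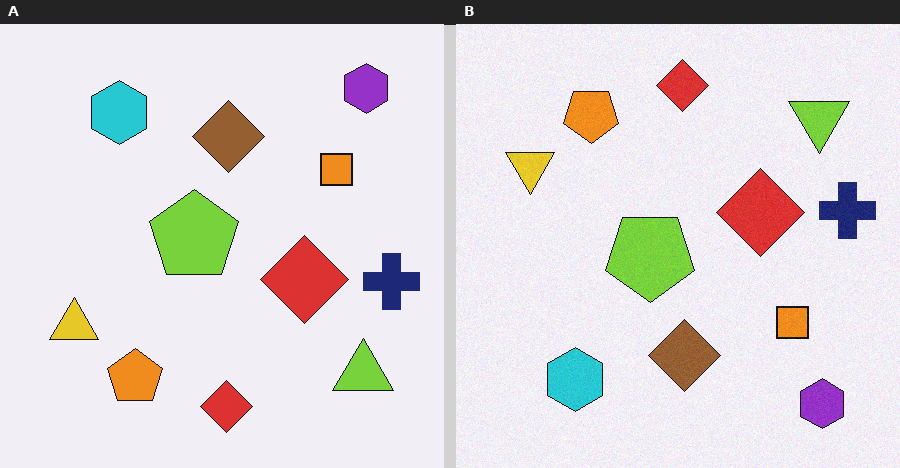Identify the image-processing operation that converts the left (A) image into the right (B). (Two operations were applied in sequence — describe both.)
The right (B) image is the left (A) degraded with subtle gaussian noise, then flipped vertically (top ↔ bottom).

Random speckle covers the whole image, including the flat background. The purple hexagon is in the top-right of the left (A) image and the bottom-right of the right (B) — shapes on opposite sides of the horizontal midline have swapped in a mirror flip.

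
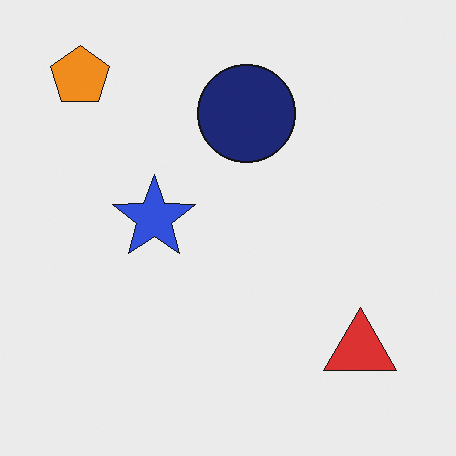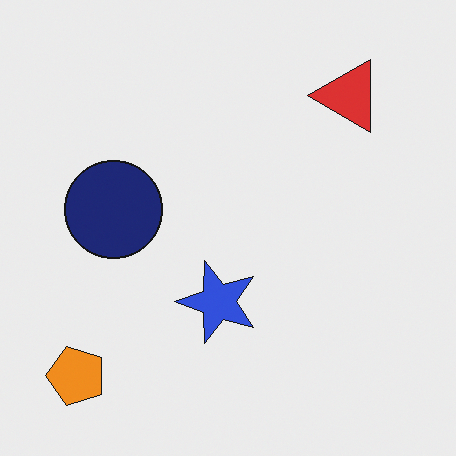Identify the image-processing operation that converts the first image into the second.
It was rotated 90° counter-clockwise.

The orange pentagon sits in the top-left of the first image and the bottom-left of the second — consistent with a whole-image 90° counter-clockwise rotation.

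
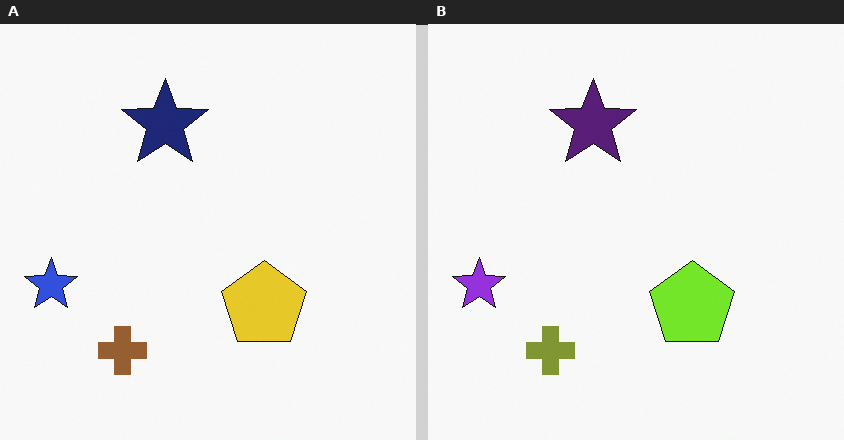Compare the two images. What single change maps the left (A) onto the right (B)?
The right (B) image is the left (A) hue-shifted by a small amount.

Every shape's color has rotated by the same amount around the hue wheel — a uniform hue shift.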